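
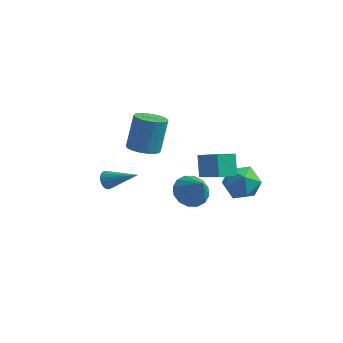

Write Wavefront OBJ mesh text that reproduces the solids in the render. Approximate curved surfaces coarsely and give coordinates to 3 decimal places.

v 0.927 0.235 -2.748
v 1.815 0.532 -3.126
v 1.733 -0.375 -1.332
v 1.642 0.941 -2.85
v 1.276 1.161 -2.548
v 0.817 1.133 -2.299
v 0.388 0.864 -2.17
v 0.103 0.426 -2.197
v 0.039 -0.062 -2.371
v 0.213 -0.472 -2.646
v 0.578 -0.691 -2.948
v 1.037 -0.663 -3.197
v 1.466 -0.394 -3.326
v 1.751 0.044 -3.3
v 3.574 2.051 -1.525
v 4.363 1.426 -2.072
v 2.257 1.354 -2.628
v 3.046 0.729 -3.175
v 2.768 0.48 -2.092
v 3.583 0.911 -1.41
v 3.037 1.869 -3.29
v 3.852 2.3 -2.608
v 4.032 1.313 -3.163
v 3.865 0.455 -2.422
v 2.755 2.325 -2.278
v 2.588 1.467 -1.537
v 1.898 -1.502 0.208
v 1.566 -0.739 1.207
v 2.585 -0.673 -0.197
v 2.254 0.09 0.802
v 3.106 -2.09 1.058
v 2.775 -1.327 2.057
v 3.794 -1.261 0.653
v 3.462 -0.498 1.652
v -3.991 1.005 -3.872
v -3.722 1.251 -4.336
v -2.229 0.935 -2.888
v -3.787 1.448 -4.205
v -3.888 1.568 -4.017
v -4.007 1.591 -3.803
v -4.122 1.512 -3.601
v -4.215 1.346 -3.447
v -4.27 1.121 -3.366
v -4.276 0.876 -3.372
v -4.233 0.653 -3.465
v -4.148 0.491 -3.629
v -4.036 0.418 -3.834
v -3.916 0.446 -4.046
v -3.809 0.571 -4.229
v -3.734 0.771 -4.349
v -3.703 1.012 -4.387
v -2.01 1.247 -0.898
v -1.235 0.785 -0.715
v -1.116 1.711 1.121
v -1.89 2.173 0.938
v -1.098 1.125 -0.896
v -0.978 2.052 0.94
v -1.141 1.49 -1.077
v -1.021 2.416 0.759
v -1.356 1.806 -1.223
v -1.236 2.733 0.613
v -1.7 2.012 -1.304
v -1.581 2.939 0.532
v -2.106 2.066 -1.305
v -1.987 2.993 0.531
v -2.493 1.958 -1.225
v -2.374 2.884 0.611
v -2.784 1.709 -1.081
v -2.665 2.635 0.755
v -2.922 1.368 -0.9
v -2.802 2.295 0.936
v -2.879 1.004 -0.719
v -2.759 1.93 1.117
v -2.664 0.687 -0.573
v -2.544 1.614 1.263
v -2.319 0.481 -0.492
v -2.2 1.408 1.344
v -1.913 0.427 -0.491
v -1.794 1.354 1.345
v -1.526 0.536 -0.571
v -1.407 1.462 1.265
f 2 1 4
f 2 4 3
f 4 1 5
f 4 5 3
f 5 1 6
f 5 6 3
f 6 1 7
f 6 7 3
f 7 1 8
f 7 8 3
f 8 1 9
f 8 9 3
f 9 1 10
f 9 10 3
f 10 1 11
f 10 11 3
f 11 1 12
f 11 12 3
f 12 1 13
f 12 13 3
f 13 1 14
f 13 14 3
f 14 1 2
f 14 2 3
f 15 26 20
f 15 20 16
f 15 16 22
f 15 22 25
f 15 25 26
f 16 20 24
f 20 26 19
f 26 25 17
f 25 22 21
f 22 16 23
f 18 24 19
f 18 19 17
f 18 17 21
f 18 21 23
f 18 23 24
f 19 24 20
f 17 19 26
f 21 17 25
f 23 21 22
f 24 23 16
f 28 30 27
f 31 28 27
f 27 30 29
f 29 31 27
f 28 34 30
f 32 28 31
f 32 34 28
f 30 34 29
f 33 31 29
f 29 34 33
f 33 32 31
f 34 32 33
f 36 35 38
f 36 38 37
f 38 35 39
f 38 39 37
f 39 35 40
f 39 40 37
f 40 35 41
f 40 41 37
f 41 35 42
f 41 42 37
f 42 35 43
f 42 43 37
f 43 35 44
f 43 44 37
f 44 35 45
f 44 45 37
f 45 35 46
f 45 46 37
f 46 35 47
f 46 47 37
f 47 35 48
f 47 48 37
f 48 35 49
f 48 49 37
f 49 35 50
f 49 50 37
f 50 35 51
f 50 51 37
f 51 35 36
f 51 36 37
f 53 52 56
f 53 56 54
f 54 56 57
f 54 57 55
f 56 52 58
f 56 58 57
f 57 58 59
f 57 59 55
f 58 52 60
f 58 60 59
f 59 60 61
f 59 61 55
f 60 52 62
f 60 62 61
f 61 62 63
f 61 63 55
f 62 52 64
f 62 64 63
f 63 64 65
f 63 65 55
f 64 52 66
f 64 66 65
f 65 66 67
f 65 67 55
f 66 52 68
f 66 68 67
f 67 68 69
f 67 69 55
f 68 52 70
f 68 70 69
f 69 70 71
f 69 71 55
f 70 52 72
f 70 72 71
f 71 72 73
f 71 73 55
f 72 52 74
f 72 74 73
f 73 74 75
f 73 75 55
f 74 52 76
f 74 76 75
f 75 76 77
f 75 77 55
f 76 52 78
f 76 78 77
f 77 78 79
f 77 79 55
f 78 52 80
f 78 80 79
f 79 80 81
f 79 81 55
f 80 52 53
f 80 53 81
f 81 53 54
f 81 54 55



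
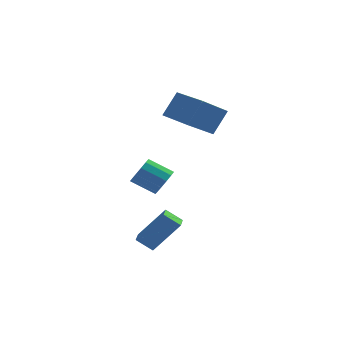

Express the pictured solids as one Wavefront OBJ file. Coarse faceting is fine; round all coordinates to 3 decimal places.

v 0.737 1.783 -1.8
v 1.138 1.904 -1.142
v -0.037 1.977 -0.441
v -0.437 1.857 -1.1
v 1.06 2.3 -1.314
v -0.115 2.374 -0.613
v 0.88 2.533 -1.64
v -0.295 2.607 -0.939
v 0.655 2.528 -2.018
v -0.52 2.601 -1.317
v 0.455 2.286 -2.326
v -0.719 2.36 -1.625
v 0.346 1.884 -2.467
v -0.829 1.958 -1.766
v 0.361 1.451 -2.397
v -0.814 1.525 -1.696
v 0.495 1.123 -2.137
v -0.68 1.196 -1.436
v 0.706 1.004 -1.771
v -0.468 1.078 -1.07
v 0.928 1.133 -1.413
v -0.247 1.207 -0.712
v 1.088 1.468 -1.179
v -0.086 1.542 -0.478
v 1.702 2.38 1.714
v 2.283 2.976 2.986
v 0.312 3.762 1.701
v 0.892 4.358 2.973
v 2.728 3.402 0.767
v 3.308 3.998 2.039
v 1.337 4.784 0.754
v 1.918 5.38 2.026
v 0.76 -1.575 -4.567
v -0.005 -1.577 -3.971
v 0.713 -0.738 -4.625
v -0.052 -0.741 -4.029
v 1.972 -1.399 -3.011
v 1.207 -1.402 -2.415
v 1.925 -0.563 -3.069
v 1.16 -0.565 -2.473
f 2 1 5
f 2 5 3
f 3 5 6
f 3 6 4
f 5 1 7
f 5 7 6
f 6 7 8
f 6 8 4
f 7 1 9
f 7 9 8
f 8 9 10
f 8 10 4
f 9 1 11
f 9 11 10
f 10 11 12
f 10 12 4
f 11 1 13
f 11 13 12
f 12 13 14
f 12 14 4
f 13 1 15
f 13 15 14
f 14 15 16
f 14 16 4
f 15 1 17
f 15 17 16
f 16 17 18
f 16 18 4
f 17 1 19
f 17 19 18
f 18 19 20
f 18 20 4
f 19 1 21
f 19 21 20
f 20 21 22
f 20 22 4
f 21 1 23
f 21 23 22
f 22 23 24
f 22 24 4
f 23 1 2
f 23 2 24
f 24 2 3
f 24 3 4
f 26 28 25
f 29 26 25
f 25 28 27
f 27 29 25
f 26 32 28
f 30 26 29
f 30 32 26
f 28 32 27
f 31 29 27
f 27 32 31
f 31 30 29
f 32 30 31
f 34 36 33
f 37 34 33
f 33 36 35
f 35 37 33
f 34 40 36
f 38 34 37
f 38 40 34
f 36 40 35
f 39 37 35
f 35 40 39
f 39 38 37
f 40 38 39



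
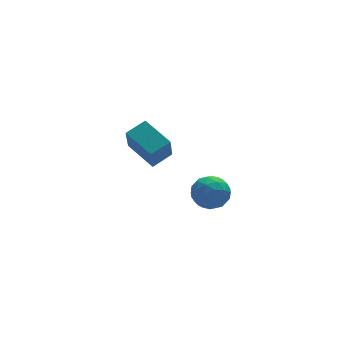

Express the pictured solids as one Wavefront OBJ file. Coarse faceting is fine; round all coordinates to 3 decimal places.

v -0.747 -2.474 -0.175
v 0.039 -2.125 0.269
v -0.059 -3.875 -0.289
v 0.727 -3.526 0.155
v -0.098 -3.637 0.648
v -0.523 -2.771 0.718
v 0.503 -3.229 -0.738
v 0.078 -2.363 -0.668
v 0.811 -2.591 -0.08
v 0.44 -2.843 0.777
v -0.46 -3.157 -0.797
v -0.831 -3.409 0.06
v -0.415 -2.176 0.057
v 0.395 -3.824 -0.077
v -0.09 -3.889 0.213
v 0.372 -3.683 0.474
v -0.745 -2.556 0.321
v -0.283 -2.351 0.582
v -0.363 -3.24 0.805
v 0.263 -3.649 -0.602
v 0.725 -3.444 -0.341
v -0.392 -2.317 -0.494
v 0.07 -2.111 -0.233
v 0.343 -2.76 -0.825
v 0.501 -2.245 0.113
v 0.906 -3.069 0.046
v 0.774 -2.894 -0.479
v 0.524 -2.385 -0.438
v 0.283 -2.393 0.616
v 0.687 -3.217 0.549
v 0.203 -3.282 0.839
v -0.047 -2.773 0.881
v 0.737 -2.667 0.412
v -0.707 -2.783 -0.569
v -0.303 -3.607 -0.636
v 0.027 -3.227 -0.901
v -0.223 -2.718 -0.859
v -0.926 -2.931 -0.066
v -0.521 -3.755 -0.133
v -0.544 -3.615 0.418
v -0.794 -3.106 0.459
v -0.757 -3.333 -0.432
v -0.774 1.958 -1.417
v -1.16 1.247 0.044
v -1.377 3.559 -0.798
v -1.764 2.849 0.663
v 0.324 2.211 -1.003
v -0.063 1.501 0.458
v -0.28 3.813 -0.384
v -0.666 3.102 1.077
f 1 38 17
f 38 12 41
f 17 41 6
f 38 41 17
f 1 17 13
f 17 6 18
f 13 18 2
f 17 18 13
f 1 13 22
f 13 2 23
f 22 23 8
f 13 23 22
f 1 22 34
f 22 8 37
f 34 37 11
f 22 37 34
f 1 34 38
f 34 11 42
f 38 42 12
f 34 42 38
f 2 18 29
f 18 6 32
f 29 32 10
f 18 32 29
f 6 41 19
f 41 12 40
f 19 40 5
f 41 40 19
f 12 42 39
f 42 11 35
f 39 35 3
f 42 35 39
f 11 37 36
f 37 8 24
f 36 24 7
f 37 24 36
f 8 23 28
f 23 2 25
f 28 25 9
f 23 25 28
f 4 30 16
f 30 10 31
f 16 31 5
f 30 31 16
f 4 16 14
f 16 5 15
f 14 15 3
f 16 15 14
f 4 14 21
f 14 3 20
f 21 20 7
f 14 20 21
f 4 21 26
f 21 7 27
f 26 27 9
f 21 27 26
f 4 26 30
f 26 9 33
f 30 33 10
f 26 33 30
f 5 31 19
f 31 10 32
f 19 32 6
f 31 32 19
f 3 15 39
f 15 5 40
f 39 40 12
f 15 40 39
f 7 20 36
f 20 3 35
f 36 35 11
f 20 35 36
f 9 27 28
f 27 7 24
f 28 24 8
f 27 24 28
f 10 33 29
f 33 9 25
f 29 25 2
f 33 25 29
f 44 46 43
f 47 44 43
f 43 46 45
f 45 47 43
f 44 50 46
f 48 44 47
f 48 50 44
f 46 50 45
f 49 47 45
f 45 50 49
f 49 48 47
f 50 48 49



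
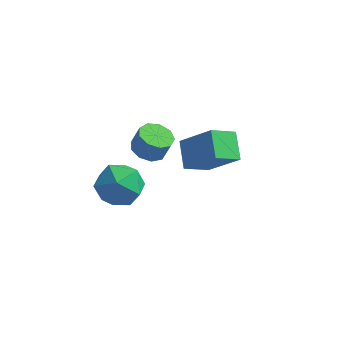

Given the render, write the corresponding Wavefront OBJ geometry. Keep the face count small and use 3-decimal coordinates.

v -3.606 -1.013 0.572
v -2.593 -1.402 0.015
v -4.307 -2.858 0.585
v -3.294 -3.247 0.028
v -3.243 -2.855 1.182
v -2.811 -1.715 1.174
v -4.089 -2.545 -0.574
v -3.657 -1.405 -0.582
v -2.892 -2.349 -0.693
v -2.369 -2.54 0.392
v -4.531 -1.72 0.208
v -4.008 -1.911 1.293
v -3.745 1.845 -0.861
v -3.017 2.153 -1.146
v -2.647 2.223 -0.124
v -3.375 1.915 0.161
v -3.385 2.582 -1.043
v -3.015 2.652 -0.02
v -3.921 2.666 -0.854
v -3.551 2.736 0.169
v -4.375 2.366 -0.669
v -4.005 2.437 0.354
v -4.534 1.822 -0.574
v -4.164 1.893 0.449
v -4.324 1.289 -0.613
v -3.954 1.359 0.409
v -3.843 1.016 -0.769
v -3.473 1.086 0.254
v -3.316 1.13 -0.968
v -2.946 1.201 0.055
v -2.99 1.579 -1.117
v -2.62 1.65 -0.094
v 0.028 0.015 1.421
v -0.567 1.07 2.198
v -1.475 0.235 -0.029
v -2.07 1.29 0.748
v 0.81 0.95 0.752
v 0.215 2.005 1.529
v -0.693 1.17 -0.698
v -1.288 2.225 0.079
v -1.739 3.195 -2.028
v -1.278 2.566 -1.807
v -1.481 3.705 -1.112
v -0.976 2.93 -2.095
v -1.031 3.418 -2.352
v -1.417 3.802 -2.457
v -1.954 3.901 -2.361
v -2.39 3.669 -2.109
v -2.521 3.216 -1.819
v -2.287 2.752 -1.627
v -1.796 2.496 -1.622
f 1 12 6
f 1 6 2
f 1 2 8
f 1 8 11
f 1 11 12
f 2 6 10
f 6 12 5
f 12 11 3
f 11 8 7
f 8 2 9
f 4 10 5
f 4 5 3
f 4 3 7
f 4 7 9
f 4 9 10
f 5 10 6
f 3 5 12
f 7 3 11
f 9 7 8
f 10 9 2
f 14 13 17
f 14 17 15
f 15 17 18
f 15 18 16
f 17 13 19
f 17 19 18
f 18 19 20
f 18 20 16
f 19 13 21
f 19 21 20
f 20 21 22
f 20 22 16
f 21 13 23
f 21 23 22
f 22 23 24
f 22 24 16
f 23 13 25
f 23 25 24
f 24 25 26
f 24 26 16
f 25 13 27
f 25 27 26
f 26 27 28
f 26 28 16
f 27 13 29
f 27 29 28
f 28 29 30
f 28 30 16
f 29 13 31
f 29 31 30
f 30 31 32
f 30 32 16
f 31 13 14
f 31 14 32
f 32 14 15
f 32 15 16
f 34 36 33
f 37 34 33
f 33 36 35
f 35 37 33
f 34 40 36
f 38 34 37
f 38 40 34
f 36 40 35
f 39 37 35
f 35 40 39
f 39 38 37
f 40 38 39
f 42 41 44
f 42 44 43
f 44 41 45
f 44 45 43
f 45 41 46
f 45 46 43
f 46 41 47
f 46 47 43
f 47 41 48
f 47 48 43
f 48 41 49
f 48 49 43
f 49 41 50
f 49 50 43
f 50 41 51
f 50 51 43
f 51 41 42
f 51 42 43



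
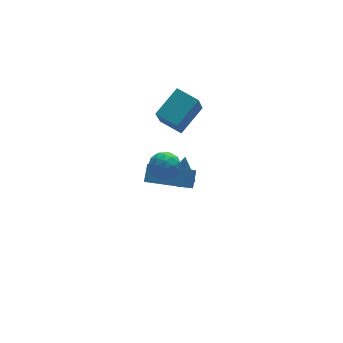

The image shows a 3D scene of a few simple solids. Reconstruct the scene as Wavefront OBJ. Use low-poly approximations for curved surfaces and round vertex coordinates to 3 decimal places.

v 0.001 -1.182 2.767
v 0.366 -1.363 3.466
v -0.766 -2.237 2.894
v -0.401 -2.418 3.593
v -0.879 -1.766 3.542
v -0.405 -1.114 3.464
v 0.005 -2.486 2.896
v 0.479 -1.834 2.818
v 0.368 -2.169 3.546
v -0.178 -1.724 3.946
v -0.222 -1.876 2.414
v -0.768 -1.431 2.814
v 0.25 -1.18 3.105
v -0.65 -2.42 3.255
v -0.931 -2.037 3.225
v -0.717 -2.143 3.636
v -0.202 -1.034 3.104
v 0.012 -1.14 3.515
v -0.719 -1.377 3.56
v -0.412 -2.46 2.845
v -0.198 -2.566 3.256
v 0.317 -1.457 2.724
v 0.531 -1.563 3.135
v 0.319 -2.223 2.8
v 0.466 -1.76 3.564
v 0.016 -2.38 3.638
v 0.254 -2.42 3.229
v 0.533 -2.037 3.182
v 0.145 -1.498 3.799
v -0.305 -2.118 3.873
v -0.586 -1.735 3.843
v -0.308 -1.352 3.797
v 0.147 -1.972 3.846
v -0.095 -1.482 2.487
v -0.545 -2.102 2.561
v -0.092 -2.248 2.563
v 0.186 -1.865 2.517
v -0.416 -1.22 2.722
v -0.866 -1.84 2.796
v -0.933 -1.563 3.178
v -0.654 -1.18 3.131
v -0.547 -1.628 2.514
v 1.767 3.765 0.915
v 1.202 2.933 2.456
v 3.186 4.481 1.822
v 2.622 3.649 3.363
v 2.478 2.731 0.617
v 1.914 1.899 2.158
v 3.898 3.447 1.524
v 3.333 2.615 3.065
v 2.857 3.636 -4.115
v 3.574 3.752 -4.186
v 3.043 3.584 -2.305
v 3.284 4.228 -4.142
v 2.744 4.357 -4.082
v 2.269 4.064 -4.042
v 2.139 3.521 -4.044
v 2.429 3.045 -4.088
v 2.97 2.916 -4.147
v 3.444 3.209 -4.188
v 1.387 -0.425 -0.433
v 1.81 0.186 0.281
v -0.252 0.788 -0.499
v 0.171 1.399 0.214
v 2.249 0.661 -1.874
v 2.672 1.272 -1.161
v 0.61 1.874 -1.941
v 1.033 2.485 -1.227
f 1 38 17
f 38 12 41
f 17 41 6
f 38 41 17
f 1 17 13
f 17 6 18
f 13 18 2
f 17 18 13
f 1 13 22
f 13 2 23
f 22 23 8
f 13 23 22
f 1 22 34
f 22 8 37
f 34 37 11
f 22 37 34
f 1 34 38
f 34 11 42
f 38 42 12
f 34 42 38
f 2 18 29
f 18 6 32
f 29 32 10
f 18 32 29
f 6 41 19
f 41 12 40
f 19 40 5
f 41 40 19
f 12 42 39
f 42 11 35
f 39 35 3
f 42 35 39
f 11 37 36
f 37 8 24
f 36 24 7
f 37 24 36
f 8 23 28
f 23 2 25
f 28 25 9
f 23 25 28
f 4 30 16
f 30 10 31
f 16 31 5
f 30 31 16
f 4 16 14
f 16 5 15
f 14 15 3
f 16 15 14
f 4 14 21
f 14 3 20
f 21 20 7
f 14 20 21
f 4 21 26
f 21 7 27
f 26 27 9
f 21 27 26
f 4 26 30
f 26 9 33
f 30 33 10
f 26 33 30
f 5 31 19
f 31 10 32
f 19 32 6
f 31 32 19
f 3 15 39
f 15 5 40
f 39 40 12
f 15 40 39
f 7 20 36
f 20 3 35
f 36 35 11
f 20 35 36
f 9 27 28
f 27 7 24
f 28 24 8
f 27 24 28
f 10 33 29
f 33 9 25
f 29 25 2
f 33 25 29
f 44 46 43
f 47 44 43
f 43 46 45
f 45 47 43
f 44 50 46
f 48 44 47
f 48 50 44
f 46 50 45
f 49 47 45
f 45 50 49
f 49 48 47
f 50 48 49
f 52 51 54
f 52 54 53
f 54 51 55
f 54 55 53
f 55 51 56
f 55 56 53
f 56 51 57
f 56 57 53
f 57 51 58
f 57 58 53
f 58 51 59
f 58 59 53
f 59 51 60
f 59 60 53
f 60 51 52
f 60 52 53
f 62 64 61
f 65 62 61
f 61 64 63
f 63 65 61
f 62 68 64
f 66 62 65
f 66 68 62
f 64 68 63
f 67 65 63
f 63 68 67
f 67 66 65
f 68 66 67



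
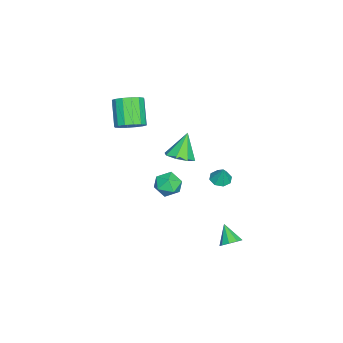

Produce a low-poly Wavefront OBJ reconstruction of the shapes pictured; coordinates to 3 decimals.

v -1.653 2.247 -2.746
v -1.103 2.565 -2.987
v -1.307 2.493 -1.634
v -1.509 2.886 -2.931
v -2 2.832 -2.767
v -2.288 2.436 -2.59
v -2.203 1.929 -2.504
v -1.797 1.609 -2.56
v -1.306 1.663 -2.725
v -1.018 2.059 -2.902
v -3.23 -0.676 -2.65
v -2.577 -0.01 -2.387
v -4.11 -0.444 -1.05
v -3.154 0.286 -2.748
v -3.777 0.018 -3.051
v -4.079 -0.657 -3.119
v -3.884 -1.343 -2.912
v -3.307 -1.638 -2.552
v -2.684 -1.37 -2.249
v -2.382 -0.696 -2.181
v -0.789 -0.668 -2.865
v -0.4 -1.212 -3.549
v -2.04 -0.448 -3.751
v -1.651 -0.992 -4.435
v -1.937 -1.389 -3.613
v -1.164 -1.525 -3.066
v -1.276 -0.135 -4.234
v -0.503 -0.271 -3.687
v -0.701 -0.882 -4.396
v -1.11 -1.658 -4.012
v -1.33 -0.002 -3.288
v -1.739 -0.778 -2.904
v -2.231 -3.411 0.323
v -1.487 -3.511 0.937
v -2.725 -4.03 2.352
v -3.469 -3.929 1.737
v -1.632 -3.033 0.986
v -2.87 -3.551 2.4
v -1.938 -2.656 0.857
v -3.176 -3.174 2.271
v -2.322 -2.481 0.584
v -3.56 -3 1.999
v -2.681 -2.555 0.242
v -3.92 -3.074 1.656
v -2.92 -2.859 -0.078
v -4.159 -3.378 1.336
v -2.975 -3.31 -0.292
v -4.213 -3.829 1.123
v -2.83 -3.789 -0.34
v -4.068 -4.307 1.074
v -2.524 -4.166 -0.211
v -3.762 -4.684 1.203
v -2.14 -4.34 0.061
v -3.378 -4.859 1.476
v -1.78 -4.266 0.404
v -3.019 -4.785 1.818
v -1.541 -3.962 0.724
v -2.78 -4.481 2.138
v 3.388 4.207 -4.029
v 3.937 3.825 -3.859
v 2.672 3.593 -3.091
v 3.932 4.222 -3.604
v 3.672 4.612 -3.547
v 3.279 4.812 -3.715
v 2.938 4.73 -4.031
v 2.807 4.403 -4.345
v 2.948 3.984 -4.511
v 3.295 3.67 -4.452
v 3.686 3.607 -4.194
f 2 1 4
f 2 4 3
f 4 1 5
f 4 5 3
f 5 1 6
f 5 6 3
f 6 1 7
f 6 7 3
f 7 1 8
f 7 8 3
f 8 1 9
f 8 9 3
f 9 1 10
f 9 10 3
f 10 1 2
f 10 2 3
f 12 11 14
f 12 14 13
f 14 11 15
f 14 15 13
f 15 11 16
f 15 16 13
f 16 11 17
f 16 17 13
f 17 11 18
f 17 18 13
f 18 11 19
f 18 19 13
f 19 11 20
f 19 20 13
f 20 11 12
f 20 12 13
f 21 32 26
f 21 26 22
f 21 22 28
f 21 28 31
f 21 31 32
f 22 26 30
f 26 32 25
f 32 31 23
f 31 28 27
f 28 22 29
f 24 30 25
f 24 25 23
f 24 23 27
f 24 27 29
f 24 29 30
f 25 30 26
f 23 25 32
f 27 23 31
f 29 27 28
f 30 29 22
f 34 33 37
f 34 37 35
f 35 37 38
f 35 38 36
f 37 33 39
f 37 39 38
f 38 39 40
f 38 40 36
f 39 33 41
f 39 41 40
f 40 41 42
f 40 42 36
f 41 33 43
f 41 43 42
f 42 43 44
f 42 44 36
f 43 33 45
f 43 45 44
f 44 45 46
f 44 46 36
f 45 33 47
f 45 47 46
f 46 47 48
f 46 48 36
f 47 33 49
f 47 49 48
f 48 49 50
f 48 50 36
f 49 33 51
f 49 51 50
f 50 51 52
f 50 52 36
f 51 33 53
f 51 53 52
f 52 53 54
f 52 54 36
f 53 33 55
f 53 55 54
f 54 55 56
f 54 56 36
f 55 33 57
f 55 57 56
f 56 57 58
f 56 58 36
f 57 33 34
f 57 34 58
f 58 34 35
f 58 35 36
f 60 59 62
f 60 62 61
f 62 59 63
f 62 63 61
f 63 59 64
f 63 64 61
f 64 59 65
f 64 65 61
f 65 59 66
f 65 66 61
f 66 59 67
f 66 67 61
f 67 59 68
f 67 68 61
f 68 59 69
f 68 69 61
f 69 59 60
f 69 60 61



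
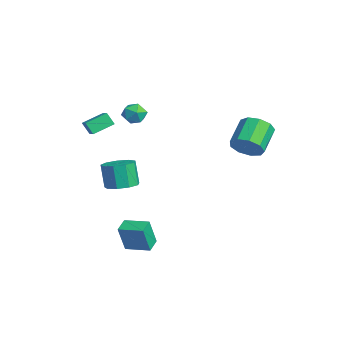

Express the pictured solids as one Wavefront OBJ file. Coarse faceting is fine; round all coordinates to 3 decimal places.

v 2.183 -2.499 -3.722
v 2.316 -2.934 -2.064
v 3.128 -1.393 -3.508
v 3.261 -1.829 -1.85
v 2.899 -3.071 -3.93
v 3.032 -3.507 -2.272
v 3.844 -1.966 -3.716
v 3.977 -2.401 -2.058
v 2.452 -3.07 0.705
v 3.217 -3.564 0.94
v 2.732 -3.623 2.39
v 1.968 -3.13 2.155
v 3.333 -2.934 1.005
v 2.848 -2.994 2.455
v 3.037 -2.369 0.929
v 2.552 -2.428 2.379
v 2.467 -2.131 0.749
v 1.982 -2.191 2.199
v 1.891 -2.333 0.548
v 1.406 -2.393 1.998
v 1.577 -2.88 0.42
v 1.092 -2.94 1.87
v 1.673 -3.516 0.426
v 1.188 -3.575 1.876
v 2.134 -3.943 0.563
v 1.649 -4.003 2.013
v 2.743 -3.962 0.766
v 2.259 -4.022 2.216
v -3.028 -0.19 2.674
v -2.334 -0.588 2.798
v -3.606 -0.912 3.602
v -2.912 -1.31 3.726
v -2.976 -0.531 3.938
v -2.619 -0.085 3.365
v -3.321 -1.415 3.035
v -2.964 -0.969 2.462
v -2.515 -1.345 3.021
v -2.301 -0.799 3.579
v -3.639 -0.701 2.821
v -3.425 -0.155 3.379
v 4.274 3.228 3.451
v 5.023 3.681 3.893
v 3.874 4.684 4.811
v 3.126 4.232 4.369
v 4.858 4.007 3.331
v 3.709 5.01 4.249
v 4.42 3.968 2.825
v 3.271 4.971 3.742
v 3.914 3.583 2.612
v 2.765 4.586 3.529
v 3.577 3.033 2.792
v 2.428 4.036 3.709
v 3.566 2.573 3.28
v 2.417 3.577 4.198
v 3.887 2.421 3.848
v 2.738 3.424 4.766
v 4.389 2.646 4.231
v 3.24 3.649 5.149
v 4.838 3.144 4.249
v 3.689 4.147 5.166
v -2.121 -3.56 2.453
v -2.457 -3.891 3.184
v -2.346 -2.293 2.924
v -2.681 -2.624 3.655
v -1.359 -3.556 2.805
v -1.694 -3.887 3.536
v -1.583 -2.289 3.276
v -1.919 -2.62 4.007
f 2 4 1
f 5 2 1
f 1 4 3
f 3 5 1
f 2 8 4
f 6 2 5
f 6 8 2
f 4 8 3
f 7 5 3
f 3 8 7
f 7 6 5
f 8 6 7
f 10 9 13
f 10 13 11
f 11 13 14
f 11 14 12
f 13 9 15
f 13 15 14
f 14 15 16
f 14 16 12
f 15 9 17
f 15 17 16
f 16 17 18
f 16 18 12
f 17 9 19
f 17 19 18
f 18 19 20
f 18 20 12
f 19 9 21
f 19 21 20
f 20 21 22
f 20 22 12
f 21 9 23
f 21 23 22
f 22 23 24
f 22 24 12
f 23 9 25
f 23 25 24
f 24 25 26
f 24 26 12
f 25 9 27
f 25 27 26
f 26 27 28
f 26 28 12
f 27 9 10
f 27 10 28
f 28 10 11
f 28 11 12
f 29 40 34
f 29 34 30
f 29 30 36
f 29 36 39
f 29 39 40
f 30 34 38
f 34 40 33
f 40 39 31
f 39 36 35
f 36 30 37
f 32 38 33
f 32 33 31
f 32 31 35
f 32 35 37
f 32 37 38
f 33 38 34
f 31 33 40
f 35 31 39
f 37 35 36
f 38 37 30
f 42 41 45
f 42 45 43
f 43 45 46
f 43 46 44
f 45 41 47
f 45 47 46
f 46 47 48
f 46 48 44
f 47 41 49
f 47 49 48
f 48 49 50
f 48 50 44
f 49 41 51
f 49 51 50
f 50 51 52
f 50 52 44
f 51 41 53
f 51 53 52
f 52 53 54
f 52 54 44
f 53 41 55
f 53 55 54
f 54 55 56
f 54 56 44
f 55 41 57
f 55 57 56
f 56 57 58
f 56 58 44
f 57 41 59
f 57 59 58
f 58 59 60
f 58 60 44
f 59 41 42
f 59 42 60
f 60 42 43
f 60 43 44
f 62 64 61
f 65 62 61
f 61 64 63
f 63 65 61
f 62 68 64
f 66 62 65
f 66 68 62
f 64 68 63
f 67 65 63
f 63 68 67
f 67 66 65
f 68 66 67



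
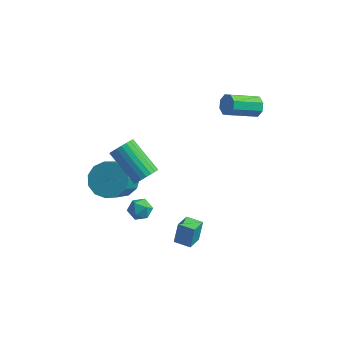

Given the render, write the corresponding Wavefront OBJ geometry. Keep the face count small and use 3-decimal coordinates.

v 0.264 -3.596 -2.751
v 0.311 -3.222 -1.622
v 0.249 -2.599 -3.08
v 0.297 -2.225 -1.951
v 1.163 -3.595 -2.789
v 1.211 -3.221 -1.66
v 1.149 -2.598 -3.118
v 1.196 -2.224 -1.989
v 1.41 3.502 2.603
v 1.824 3.452 3.103
v 0.763 2.208 3.856
v 0.35 2.258 3.357
v 1.473 3.797 3.179
v 0.413 2.553 3.933
v 1.086 3.969 2.918
v 0.025 2.725 3.672
v 0.889 3.867 2.473
v -0.172 2.624 3.226
v 0.997 3.552 2.104
v -0.064 2.308 2.857
v 1.347 3.207 2.027
v 0.287 1.963 2.781
v 1.735 3.035 2.288
v 0.674 1.791 3.042
v 1.932 3.136 2.734
v 0.871 1.893 3.487
v -3.375 -2.351 -0.348
v -2.743 -1.741 0.246
v -2.613 -3.16 1.563
v -3.245 -3.769 0.968
v -3.302 -1.628 0.423
v -3.172 -3.046 1.74
v -3.884 -1.743 0.356
v -3.754 -3.162 1.673
v -4.304 -2.052 0.065
v -4.175 -3.471 1.382
v -4.43 -2.455 -0.357
v -4.3 -3.874 0.959
v -4.22 -2.825 -0.777
v -4.091 -4.244 0.54
v -3.742 -3.045 -1.06
v -3.613 -4.464 0.257
v -3.148 -3.044 -1.118
v -3.018 -4.463 0.199
v -2.625 -2.823 -0.931
v -2.496 -4.241 0.386
v -2.341 -2.452 -0.559
v -2.211 -3.87 0.758
v -2.385 -2.049 -0.12
v -2.255 -3.467 1.196
v -2.994 -0.407 -4.071
v -2.676 -0.873 -4.51
v -3.144 -1.247 -3.29
v -2.826 -1.713 -3.729
v -2.444 -1.192 -3.423
v -2.351 -0.673 -3.905
v -3.469 -1.447 -3.895
v -3.376 -0.928 -4.377
v -2.969 -1.515 -4.401
v -2.336 -1.358 -4.11
v -3.484 -0.762 -3.69
v -2.851 -0.605 -3.399
v -1.172 -3.683 2.049
v -0.809 -3.875 2.616
v -2.445 -3.31 3.857
v -2.808 -3.117 3.291
v -0.733 -3.596 2.588
v -2.369 -3.03 3.829
v -0.734 -3.331 2.467
v -2.37 -2.766 3.708
v -0.81 -3.127 2.274
v -2.446 -2.562 3.515
v -0.949 -3.019 2.042
v -2.585 -2.454 3.283
v -1.126 -3.026 1.811
v -2.762 -2.461 3.052
v -1.311 -3.147 1.621
v -2.947 -2.581 2.863
v -1.473 -3.36 1.506
v -3.109 -2.794 2.747
v -1.582 -3.629 1.485
v -3.218 -3.063 2.726
v -1.62 -3.907 1.561
v -3.256 -3.341 2.802
v -1.581 -4.146 1.721
v -3.217 -3.581 2.963
v -1.471 -4.306 1.939
v -3.107 -3.74 3.18
v -1.31 -4.357 2.175
v -2.946 -3.792 3.417
v -1.124 -4.292 2.39
v -2.76 -3.727 3.631
v -0.947 -4.122 2.546
v -2.583 -3.556 3.787
f 2 4 1
f 5 2 1
f 1 4 3
f 3 5 1
f 2 8 4
f 6 2 5
f 6 8 2
f 4 8 3
f 7 5 3
f 3 8 7
f 7 6 5
f 8 6 7
f 10 9 13
f 10 13 11
f 11 13 14
f 11 14 12
f 13 9 15
f 13 15 14
f 14 15 16
f 14 16 12
f 15 9 17
f 15 17 16
f 16 17 18
f 16 18 12
f 17 9 19
f 17 19 18
f 18 19 20
f 18 20 12
f 19 9 21
f 19 21 20
f 20 21 22
f 20 22 12
f 21 9 23
f 21 23 22
f 22 23 24
f 22 24 12
f 23 9 25
f 23 25 24
f 24 25 26
f 24 26 12
f 25 9 10
f 25 10 26
f 26 10 11
f 26 11 12
f 28 27 31
f 28 31 29
f 29 31 32
f 29 32 30
f 31 27 33
f 31 33 32
f 32 33 34
f 32 34 30
f 33 27 35
f 33 35 34
f 34 35 36
f 34 36 30
f 35 27 37
f 35 37 36
f 36 37 38
f 36 38 30
f 37 27 39
f 37 39 38
f 38 39 40
f 38 40 30
f 39 27 41
f 39 41 40
f 40 41 42
f 40 42 30
f 41 27 43
f 41 43 42
f 42 43 44
f 42 44 30
f 43 27 45
f 43 45 44
f 44 45 46
f 44 46 30
f 45 27 47
f 45 47 46
f 46 47 48
f 46 48 30
f 47 27 49
f 47 49 48
f 48 49 50
f 48 50 30
f 49 27 28
f 49 28 50
f 50 28 29
f 50 29 30
f 51 62 56
f 51 56 52
f 51 52 58
f 51 58 61
f 51 61 62
f 52 56 60
f 56 62 55
f 62 61 53
f 61 58 57
f 58 52 59
f 54 60 55
f 54 55 53
f 54 53 57
f 54 57 59
f 54 59 60
f 55 60 56
f 53 55 62
f 57 53 61
f 59 57 58
f 60 59 52
f 64 63 67
f 64 67 65
f 65 67 68
f 65 68 66
f 67 63 69
f 67 69 68
f 68 69 70
f 68 70 66
f 69 63 71
f 69 71 70
f 70 71 72
f 70 72 66
f 71 63 73
f 71 73 72
f 72 73 74
f 72 74 66
f 73 63 75
f 73 75 74
f 74 75 76
f 74 76 66
f 75 63 77
f 75 77 76
f 76 77 78
f 76 78 66
f 77 63 79
f 77 79 78
f 78 79 80
f 78 80 66
f 79 63 81
f 79 81 80
f 80 81 82
f 80 82 66
f 81 63 83
f 81 83 82
f 82 83 84
f 82 84 66
f 83 63 85
f 83 85 84
f 84 85 86
f 84 86 66
f 85 63 87
f 85 87 86
f 86 87 88
f 86 88 66
f 87 63 89
f 87 89 88
f 88 89 90
f 88 90 66
f 89 63 91
f 89 91 90
f 90 91 92
f 90 92 66
f 91 63 93
f 91 93 92
f 92 93 94
f 92 94 66
f 93 63 64
f 93 64 94
f 94 64 65
f 94 65 66



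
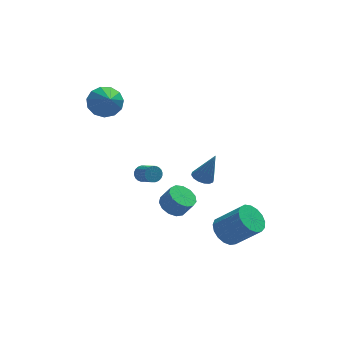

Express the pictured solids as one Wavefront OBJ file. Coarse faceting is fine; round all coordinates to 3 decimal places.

v 2.202 1.243 -2.415
v 2.749 1.526 -2.621
v 2.878 1.177 -0.705
v 2.548 1.781 -2.531
v 2.254 1.891 -2.411
v 1.946 1.827 -2.291
v 1.706 1.607 -2.205
v 1.6 1.289 -2.175
v 1.654 0.959 -2.209
v 1.856 0.705 -2.299
v 2.15 0.595 -2.419
v 2.458 0.658 -2.539
v 2.698 0.878 -2.625
v 2.804 1.196 -2.655
v -0.067 -2.081 -1.775
v 0.354 -2.648 -2.173
v 0.848 -2.906 -1.282
v 0.427 -2.339 -0.885
v 0.6 -2.264 -2.198
v 1.093 -2.522 -1.307
v 0.634 -1.822 -2.088
v 1.127 -2.08 -1.198
v 0.445 -1.462 -1.88
v 0.939 -1.72 -0.99
v 0.094 -1.299 -1.638
v 0.588 -1.557 -0.748
v -0.308 -1.384 -1.44
v 0.186 -1.642 -0.549
v -0.633 -1.691 -1.348
v -0.14 -1.949 -0.458
v -0.779 -2.121 -1.392
v -0.286 -2.379 -0.501
v -0.699 -2.538 -1.557
v -0.205 -2.796 -0.667
v -0.418 -2.811 -1.792
v 0.076 -3.069 -0.902
v -0.025 -2.852 -2.021
v 0.468 -3.11 -1.131
v 2.795 -2.003 -4.37
v 3.481 -1.426 -4.685
v 4.691 -2.1 -3.285
v 4.005 -2.677 -2.97
v 3.262 -1.176 -4.376
v 4.472 -1.85 -2.975
v 2.936 -1.115 -4.065
v 4.146 -1.789 -2.664
v 2.578 -1.257 -3.824
v 3.788 -1.931 -2.423
v 2.269 -1.57 -3.708
v 3.479 -2.244 -2.307
v 2.081 -1.983 -3.744
v 3.291 -2.657 -2.343
v 2.057 -2.4 -3.924
v 3.266 -3.074 -2.523
v 2.201 -2.726 -4.206
v 3.411 -3.4 -2.805
v 2.482 -2.886 -4.525
v 3.692 -3.561 -3.124
v 2.834 -2.845 -4.809
v 4.044 -3.519 -3.409
v 3.178 -2.61 -4.993
v 4.388 -3.284 -3.592
v 3.434 -2.236 -5.034
v 4.643 -2.91 -3.633
v 3.543 -1.809 -4.923
v 4.753 -2.483 -3.522
v -2.611 3.578 2.669
v -2.183 4.18 3.359
v -2.529 2.282 3.751
v -2.745 4.214 3.442
v -3.264 4.047 3.281
v -3.576 3.73 2.925
v -3.582 3.366 2.488
v -3.279 3.068 2.109
v -2.764 2.933 1.907
v -2.2 3.002 1.948
v -1.767 3.255 2.218
v -1.602 3.61 2.631
v -1.757 3.955 3.056
v -0.936 1.759 -2.047
v -0.605 2.077 -1.781
v -0.193 1.119 -1.148
v -0.524 0.801 -1.413
v -0.773 2.084 -1.661
v -0.361 1.126 -1.028
v -0.966 2.042 -1.599
v -0.554 1.084 -0.966
v -1.154 1.956 -1.606
v -0.742 0.999 -0.973
v -1.309 1.841 -1.679
v -0.897 0.883 -1.046
v -1.408 1.713 -1.809
v -0.995 0.755 -1.176
v -1.434 1.592 -1.974
v -1.022 0.634 -1.341
v -1.385 1.497 -2.151
v -0.972 0.539 -1.518
v -1.267 1.441 -2.312
v -0.855 0.483 -1.679
v -1.099 1.434 -2.432
v -0.687 0.476 -1.799
v -0.906 1.476 -2.494
v -0.494 0.518 -1.861
v -0.718 1.561 -2.487
v -0.306 0.604 -1.854
v -0.563 1.677 -2.414
v -0.151 0.719 -1.781
v -0.465 1.805 -2.284
v -0.052 0.847 -1.651
v -0.438 1.926 -2.119
v -0.026 0.968 -1.486
v -0.488 2.021 -1.942
v -0.075 1.063 -1.309
f 2 1 4
f 2 4 3
f 4 1 5
f 4 5 3
f 5 1 6
f 5 6 3
f 6 1 7
f 6 7 3
f 7 1 8
f 7 8 3
f 8 1 9
f 8 9 3
f 9 1 10
f 9 10 3
f 10 1 11
f 10 11 3
f 11 1 12
f 11 12 3
f 12 1 13
f 12 13 3
f 13 1 14
f 13 14 3
f 14 1 2
f 14 2 3
f 16 15 19
f 16 19 17
f 17 19 20
f 17 20 18
f 19 15 21
f 19 21 20
f 20 21 22
f 20 22 18
f 21 15 23
f 21 23 22
f 22 23 24
f 22 24 18
f 23 15 25
f 23 25 24
f 24 25 26
f 24 26 18
f 25 15 27
f 25 27 26
f 26 27 28
f 26 28 18
f 27 15 29
f 27 29 28
f 28 29 30
f 28 30 18
f 29 15 31
f 29 31 30
f 30 31 32
f 30 32 18
f 31 15 33
f 31 33 32
f 32 33 34
f 32 34 18
f 33 15 35
f 33 35 34
f 34 35 36
f 34 36 18
f 35 15 37
f 35 37 36
f 36 37 38
f 36 38 18
f 37 15 16
f 37 16 38
f 38 16 17
f 38 17 18
f 40 39 43
f 40 43 41
f 41 43 44
f 41 44 42
f 43 39 45
f 43 45 44
f 44 45 46
f 44 46 42
f 45 39 47
f 45 47 46
f 46 47 48
f 46 48 42
f 47 39 49
f 47 49 48
f 48 49 50
f 48 50 42
f 49 39 51
f 49 51 50
f 50 51 52
f 50 52 42
f 51 39 53
f 51 53 52
f 52 53 54
f 52 54 42
f 53 39 55
f 53 55 54
f 54 55 56
f 54 56 42
f 55 39 57
f 55 57 56
f 56 57 58
f 56 58 42
f 57 39 59
f 57 59 58
f 58 59 60
f 58 60 42
f 59 39 61
f 59 61 60
f 60 61 62
f 60 62 42
f 61 39 63
f 61 63 62
f 62 63 64
f 62 64 42
f 63 39 65
f 63 65 64
f 64 65 66
f 64 66 42
f 65 39 40
f 65 40 66
f 66 40 41
f 66 41 42
f 68 67 70
f 68 70 69
f 70 67 71
f 70 71 69
f 71 67 72
f 71 72 69
f 72 67 73
f 72 73 69
f 73 67 74
f 73 74 69
f 74 67 75
f 74 75 69
f 75 67 76
f 75 76 69
f 76 67 77
f 76 77 69
f 77 67 78
f 77 78 69
f 78 67 79
f 78 79 69
f 79 67 68
f 79 68 69
f 81 80 84
f 81 84 82
f 82 84 85
f 82 85 83
f 84 80 86
f 84 86 85
f 85 86 87
f 85 87 83
f 86 80 88
f 86 88 87
f 87 88 89
f 87 89 83
f 88 80 90
f 88 90 89
f 89 90 91
f 89 91 83
f 90 80 92
f 90 92 91
f 91 92 93
f 91 93 83
f 92 80 94
f 92 94 93
f 93 94 95
f 93 95 83
f 94 80 96
f 94 96 95
f 95 96 97
f 95 97 83
f 96 80 98
f 96 98 97
f 97 98 99
f 97 99 83
f 98 80 100
f 98 100 99
f 99 100 101
f 99 101 83
f 100 80 102
f 100 102 101
f 101 102 103
f 101 103 83
f 102 80 104
f 102 104 103
f 103 104 105
f 103 105 83
f 104 80 106
f 104 106 105
f 105 106 107
f 105 107 83
f 106 80 108
f 106 108 107
f 107 108 109
f 107 109 83
f 108 80 110
f 108 110 109
f 109 110 111
f 109 111 83
f 110 80 112
f 110 112 111
f 111 112 113
f 111 113 83
f 112 80 81
f 112 81 113
f 113 81 82
f 113 82 83



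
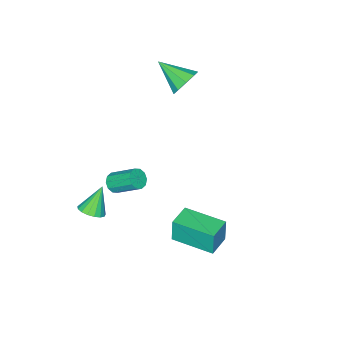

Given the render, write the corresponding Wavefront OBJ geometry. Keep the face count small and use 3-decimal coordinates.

v -3.283 -2.369 2.627
v -2.889 -2.666 1.973
v -3.017 -3.831 3.453
v -2.526 -2.408 2.314
v -2.518 -2.131 2.802
v -2.868 -1.965 3.208
v -3.412 -1.989 3.342
v -3.896 -2.19 3.142
v -4.093 -2.475 2.701
v -3.911 -2.71 2.225
v -3.436 -2.786 1.938
v 2.583 -2.67 -2.851
v 3.098 -2.391 -2.524
v 1.817 -2.71 -1.609
v 2.924 -2.14 -2.623
v 2.673 -2.01 -2.774
v 2.401 -2.032 -2.943
v 2.171 -2.199 -3.09
v 2.035 -2.475 -3.183
v 2.025 -2.795 -3.2
v 2.143 -3.086 -3.136
v 2.362 -3.282 -3.008
v 2.631 -3.338 -2.843
v 2.89 -3.241 -2.68
v 3.078 -3.012 -2.557
v 3.153 -2.706 -2.5
v 0.07 -3.707 -3.396
v 0.526 -3.811 -3.09
v 0.187 -2.618 -2.177
v -0.27 -2.513 -2.484
v 0.615 -3.592 -3.343
v 0.276 -2.399 -2.43
v 0.495 -3.417 -3.616
v 0.156 -2.224 -2.704
v 0.213 -3.353 -3.806
v -0.126 -2.159 -2.893
v -0.124 -3.423 -3.839
v -0.463 -2.23 -2.926
v -0.387 -3.602 -3.703
v -0.726 -2.409 -2.79
v -0.476 -3.821 -3.45
v -0.815 -2.628 -2.537
v -0.356 -3.996 -3.176
v -0.695 -2.803 -2.264
v -0.074 -4.061 -2.987
v -0.413 -2.867 -2.074
v 0.263 -3.99 -2.954
v -0.076 -2.797 -2.041
v 0.571 1.12 -2.674
v 0.521 1.112 -1.425
v 0.058 3.073 -2.682
v 0.008 3.066 -1.433
v 1.692 1.414 -2.627
v 1.642 1.407 -1.378
v 1.179 3.368 -2.635
v 1.129 3.36 -1.386
f 2 1 4
f 2 4 3
f 4 1 5
f 4 5 3
f 5 1 6
f 5 6 3
f 6 1 7
f 6 7 3
f 7 1 8
f 7 8 3
f 8 1 9
f 8 9 3
f 9 1 10
f 9 10 3
f 10 1 11
f 10 11 3
f 11 1 2
f 11 2 3
f 13 12 15
f 13 15 14
f 15 12 16
f 15 16 14
f 16 12 17
f 16 17 14
f 17 12 18
f 17 18 14
f 18 12 19
f 18 19 14
f 19 12 20
f 19 20 14
f 20 12 21
f 20 21 14
f 21 12 22
f 21 22 14
f 22 12 23
f 22 23 14
f 23 12 24
f 23 24 14
f 24 12 25
f 24 25 14
f 25 12 26
f 25 26 14
f 26 12 13
f 26 13 14
f 28 27 31
f 28 31 29
f 29 31 32
f 29 32 30
f 31 27 33
f 31 33 32
f 32 33 34
f 32 34 30
f 33 27 35
f 33 35 34
f 34 35 36
f 34 36 30
f 35 27 37
f 35 37 36
f 36 37 38
f 36 38 30
f 37 27 39
f 37 39 38
f 38 39 40
f 38 40 30
f 39 27 41
f 39 41 40
f 40 41 42
f 40 42 30
f 41 27 43
f 41 43 42
f 42 43 44
f 42 44 30
f 43 27 45
f 43 45 44
f 44 45 46
f 44 46 30
f 45 27 47
f 45 47 46
f 46 47 48
f 46 48 30
f 47 27 28
f 47 28 48
f 48 28 29
f 48 29 30
f 50 52 49
f 53 50 49
f 49 52 51
f 51 53 49
f 50 56 52
f 54 50 53
f 54 56 50
f 52 56 51
f 55 53 51
f 51 56 55
f 55 54 53
f 56 54 55



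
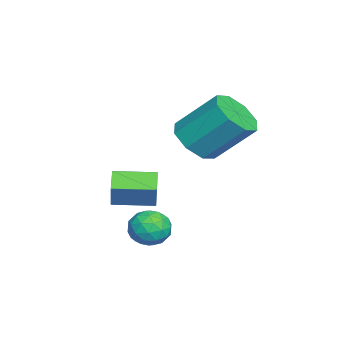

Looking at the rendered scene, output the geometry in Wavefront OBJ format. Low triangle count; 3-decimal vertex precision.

v -0.293 -1.507 2.79
v 0.504 -1.141 2.353
v 0.63 0.254 3.753
v -0.167 -0.113 4.19
v -0.13 -0.83 2.101
v -0.004 0.565 3.501
v -0.86 -0.916 2.252
v -0.734 0.479 3.652
v -1.257 -1.348 2.718
v -1.131 0.046 4.119
v -1.09 -1.874 3.227
v -0.964 -0.479 4.627
v -0.456 -2.185 3.479
v -0.33 -0.79 4.879
v 0.274 -2.099 3.328
v 0.4 -0.704 4.728
v 0.671 -1.666 2.861
v 0.797 -0.272 4.262
v 2.461 -1.993 -0.1
v 3.201 -1.912 0.039
v 2.499 -3.128 0.361
v 3.239 -3.047 0.5
v 2.733 -2.649 0.899
v 2.709 -1.948 0.614
v 2.991 -3.092 -0.214
v 2.967 -2.391 -0.499
v 3.528 -2.592 -0.031
v 3.369 -2.317 0.656
v 2.331 -2.723 -0.256
v 2.172 -2.448 0.431
v 2.828 -1.853 -0.071
v 2.872 -3.187 0.471
v 2.575 -2.953 0.705
v 3.009 -2.905 0.787
v 2.539 -1.874 0.267
v 2.974 -1.826 0.349
v 2.698 -2.259 0.854
v 2.726 -3.214 0.051
v 3.161 -3.166 0.133
v 2.691 -2.135 -0.387
v 3.125 -2.087 -0.305
v 3.002 -2.781 -0.454
v 3.455 -2.205 -0.03
v 3.477 -2.872 0.241
v 3.331 -2.899 -0.179
v 3.318 -2.486 -0.346
v 3.361 -2.044 0.374
v 3.383 -2.71 0.645
v 3.086 -2.477 0.879
v 3.072 -2.065 0.711
v 3.554 -2.443 0.332
v 2.317 -2.33 -0.245
v 2.339 -2.996 0.026
v 2.628 -2.975 -0.311
v 2.614 -2.563 -0.479
v 2.223 -2.168 0.159
v 2.245 -2.835 0.43
v 2.382 -2.554 0.746
v 2.369 -2.141 0.579
v 2.146 -2.597 0.068
v -1.087 -4.406 0.133
v -0.557 -4.303 1.126
v -1.284 -2.91 0.083
v -0.754 -2.807 1.075
v -0.266 -4.313 -0.315
v 0.264 -4.21 0.677
v -0.463 -2.817 -0.366
v 0.067 -2.714 0.627
f 2 1 5
f 2 5 3
f 3 5 6
f 3 6 4
f 5 1 7
f 5 7 6
f 6 7 8
f 6 8 4
f 7 1 9
f 7 9 8
f 8 9 10
f 8 10 4
f 9 1 11
f 9 11 10
f 10 11 12
f 10 12 4
f 11 1 13
f 11 13 12
f 12 13 14
f 12 14 4
f 13 1 15
f 13 15 14
f 14 15 16
f 14 16 4
f 15 1 17
f 15 17 16
f 16 17 18
f 16 18 4
f 17 1 2
f 17 2 18
f 18 2 3
f 18 3 4
f 19 56 35
f 56 30 59
f 35 59 24
f 56 59 35
f 19 35 31
f 35 24 36
f 31 36 20
f 35 36 31
f 19 31 40
f 31 20 41
f 40 41 26
f 31 41 40
f 19 40 52
f 40 26 55
f 52 55 29
f 40 55 52
f 19 52 56
f 52 29 60
f 56 60 30
f 52 60 56
f 20 36 47
f 36 24 50
f 47 50 28
f 36 50 47
f 24 59 37
f 59 30 58
f 37 58 23
f 59 58 37
f 30 60 57
f 60 29 53
f 57 53 21
f 60 53 57
f 29 55 54
f 55 26 42
f 54 42 25
f 55 42 54
f 26 41 46
f 41 20 43
f 46 43 27
f 41 43 46
f 22 48 34
f 48 28 49
f 34 49 23
f 48 49 34
f 22 34 32
f 34 23 33
f 32 33 21
f 34 33 32
f 22 32 39
f 32 21 38
f 39 38 25
f 32 38 39
f 22 39 44
f 39 25 45
f 44 45 27
f 39 45 44
f 22 44 48
f 44 27 51
f 48 51 28
f 44 51 48
f 23 49 37
f 49 28 50
f 37 50 24
f 49 50 37
f 21 33 57
f 33 23 58
f 57 58 30
f 33 58 57
f 25 38 54
f 38 21 53
f 54 53 29
f 38 53 54
f 27 45 46
f 45 25 42
f 46 42 26
f 45 42 46
f 28 51 47
f 51 27 43
f 47 43 20
f 51 43 47
f 62 64 61
f 65 62 61
f 61 64 63
f 63 65 61
f 62 68 64
f 66 62 65
f 66 68 62
f 64 68 63
f 67 65 63
f 63 68 67
f 67 66 65
f 68 66 67



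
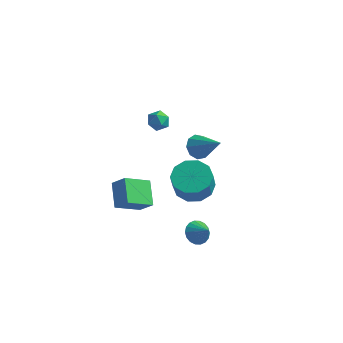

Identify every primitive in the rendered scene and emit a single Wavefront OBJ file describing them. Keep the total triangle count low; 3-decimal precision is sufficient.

v 2.165 -3.715 -3.612
v 2.65 -3.508 -4.025
v 2.855 -4.005 -2.948
v 2.595 -3.265 -3.861
v 2.454 -3.111 -3.648
v 2.257 -3.077 -3.427
v 2.041 -3.169 -3.243
v 1.85 -3.369 -3.132
v 1.721 -3.638 -3.116
v 1.68 -3.921 -3.198
v 1.736 -4.164 -3.362
v 1.876 -4.318 -3.576
v 2.074 -4.352 -3.796
v 2.29 -4.26 -3.98
v 2.481 -4.06 -4.091
v 2.61 -3.792 -4.107
v 0.625 -0.096 -0.662
v 1.045 -0.219 -1.234
v 1.935 -0.484 0.382
v 1.077 0.253 -1.1
v 0.898 0.563 -0.761
v 0.591 0.563 -0.376
v 0.3 0.255 -0.125
v 0.161 -0.217 -0.125
v 0.239 -0.633 -0.377
v 0.497 -0.798 -0.763
v 0.816 -0.634 -1.101
v -2.776 3.016 -1.367
v -2.196 2.733 -1.463
v -3.184 2.447 -2.157
v -2.604 2.164 -2.253
v -2.945 2.033 -1.713
v -2.693 2.385 -1.225
v -2.687 2.795 -2.395
v -2.435 3.147 -1.907
v -2.141 2.597 -2.099
v -2.301 2.126 -1.677
v -3.079 3.054 -1.943
v -3.239 2.583 -1.521
v -2.181 -3.762 -1.461
v -1.475 -3.831 -0.784
v -1.371 -2.723 -2.199
v -0.665 -2.792 -1.522
v -1.555 -4.788 -2.218
v -0.849 -4.857 -1.541
v -0.745 -3.749 -2.956
v -0.039 -3.818 -2.279
v 1.132 -1.751 -2.066
v 1.677 -0.968 -1.735
v 1.813 -1.566 -0.543
v 1.268 -2.349 -0.874
v 1.077 -0.852 -1.608
v 1.213 -1.45 -0.417
v 0.498 -1.08 -1.656
v 0.633 -1.678 -0.465
v 0.161 -1.564 -1.861
v 0.297 -2.162 -0.67
v 0.195 -2.12 -2.144
v 0.331 -2.718 -0.953
v 0.587 -2.534 -2.397
v 0.723 -3.132 -1.205
v 1.187 -2.65 -2.523
v 1.323 -3.248 -1.332
v 1.767 -2.422 -2.475
v 1.902 -3.02 -1.284
v 2.103 -1.938 -2.27
v 2.239 -2.536 -1.079
v 2.069 -1.382 -1.987
v 2.205 -1.98 -0.796
f 2 1 4
f 2 4 3
f 4 1 5
f 4 5 3
f 5 1 6
f 5 6 3
f 6 1 7
f 6 7 3
f 7 1 8
f 7 8 3
f 8 1 9
f 8 9 3
f 9 1 10
f 9 10 3
f 10 1 11
f 10 11 3
f 11 1 12
f 11 12 3
f 12 1 13
f 12 13 3
f 13 1 14
f 13 14 3
f 14 1 15
f 14 15 3
f 15 1 16
f 15 16 3
f 16 1 2
f 16 2 3
f 18 17 20
f 18 20 19
f 20 17 21
f 20 21 19
f 21 17 22
f 21 22 19
f 22 17 23
f 22 23 19
f 23 17 24
f 23 24 19
f 24 17 25
f 24 25 19
f 25 17 26
f 25 26 19
f 26 17 27
f 26 27 19
f 27 17 18
f 27 18 19
f 28 39 33
f 28 33 29
f 28 29 35
f 28 35 38
f 28 38 39
f 29 33 37
f 33 39 32
f 39 38 30
f 38 35 34
f 35 29 36
f 31 37 32
f 31 32 30
f 31 30 34
f 31 34 36
f 31 36 37
f 32 37 33
f 30 32 39
f 34 30 38
f 36 34 35
f 37 36 29
f 41 43 40
f 44 41 40
f 40 43 42
f 42 44 40
f 41 47 43
f 45 41 44
f 45 47 41
f 43 47 42
f 46 44 42
f 42 47 46
f 46 45 44
f 47 45 46
f 49 48 52
f 49 52 50
f 50 52 53
f 50 53 51
f 52 48 54
f 52 54 53
f 53 54 55
f 53 55 51
f 54 48 56
f 54 56 55
f 55 56 57
f 55 57 51
f 56 48 58
f 56 58 57
f 57 58 59
f 57 59 51
f 58 48 60
f 58 60 59
f 59 60 61
f 59 61 51
f 60 48 62
f 60 62 61
f 61 62 63
f 61 63 51
f 62 48 64
f 62 64 63
f 63 64 65
f 63 65 51
f 64 48 66
f 64 66 65
f 65 66 67
f 65 67 51
f 66 48 68
f 66 68 67
f 67 68 69
f 67 69 51
f 68 48 49
f 68 49 69
f 69 49 50
f 69 50 51



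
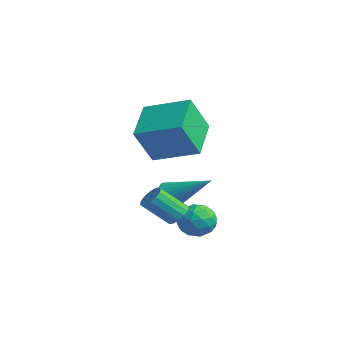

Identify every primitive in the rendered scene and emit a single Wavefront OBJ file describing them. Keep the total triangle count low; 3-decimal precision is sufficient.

v -0.318 -1.217 -0.028
v -0.005 -1.631 -0.264
v -0.49 -2.577 0.751
v -0.802 -2.163 0.988
v 0.172 -1.506 -0.064
v -0.313 -2.453 0.951
v 0.218 -1.304 0.147
v -0.267 -2.251 1.162
v 0.12 -1.079 0.31
v -0.364 -2.025 1.325
v -0.095 -0.891 0.383
v -0.579 -1.837 1.398
v -0.369 -0.79 0.346
v -0.854 -1.736 1.361
v -0.63 -0.803 0.209
v -1.115 -1.749 1.224
v -0.807 -0.927 0.009
v -1.292 -1.874 1.024
v -0.853 -1.129 -0.202
v -1.338 -2.076 0.813
v -0.756 -1.355 -0.365
v -1.24 -2.301 0.65
v -0.541 -1.543 -0.438
v -1.025 -2.489 0.577
v -0.266 -1.644 -0.401
v -0.751 -2.59 0.614
v -0.485 -0.01 -0.659
v -0.026 0.116 0.035
v 0.006 -1.276 -0.755
v 0.465 -1.15 -0.061
v -0.373 -1.2 -0.007
v -0.676 -0.418 0.052
v 0.656 -0.742 -0.772
v 0.353 0.04 -0.713
v 0.68 -0.337 -0.035
v 0.044 -0.62 0.437
v -0.064 -0.54 -1.157
v -0.7 -0.823 -0.685
v -0.299 0.164 -0.304
v 0.279 -1.324 -0.416
v -0.214 -1.353 -0.385
v 0.056 -1.279 0.023
v -0.681 -0.149 -0.293
v -0.411 -0.076 0.114
v -0.615 -0.849 0.089
v 0.391 -1.084 -0.834
v 0.661 -1.011 -0.427
v -0.076 0.119 -0.743
v 0.194 0.193 -0.335
v 0.595 -0.311 -0.809
v 0.386 -0.028 0.063
v 0.675 -0.772 0.006
v 0.787 -0.533 -0.411
v 0.609 -0.073 -0.376
v 0.012 -0.194 0.341
v 0.301 -0.938 0.284
v -0.192 -0.968 0.316
v -0.37 -0.508 0.351
v 0.427 -0.461 0.299
v -0.321 -0.222 -1.004
v -0.032 -0.966 -1.061
v 0.35 -0.652 -1.071
v 0.172 -0.192 -1.036
v -0.695 -0.388 -0.726
v -0.406 -1.132 -0.783
v -0.629 -1.087 -0.344
v -0.807 -0.627 -0.309
v -0.447 -0.699 -1.019
v -2.043 -1.308 2.303
v -1.971 -2.212 3.904
v -3.378 -0.038 3.08
v -3.306 -0.942 4.681
v -0.534 -0.098 2.919
v -0.462 -1.002 4.52
v -1.869 1.172 3.696
v -1.797 0.268 5.297
v -2.52 -0.241 -0.012
v -2.035 -0.701 -0.181
v -1.14 0.821 1.052
v -2.014 -0.526 -0.384
v -2.07 -0.307 -0.53
v -2.194 -0.078 -0.598
v -2.368 0.127 -0.576
v -2.565 0.275 -0.468
v -2.755 0.345 -0.291
v -2.91 0.326 -0.071
v -3.005 0.22 0.158
v -3.026 0.045 0.361
v -2.97 -0.174 0.507
v -2.846 -0.404 0.574
v -2.672 -0.608 0.552
v -2.475 -0.756 0.444
v -2.285 -0.826 0.267
v -2.13 -0.807 0.048
f 2 1 5
f 2 5 3
f 3 5 6
f 3 6 4
f 5 1 7
f 5 7 6
f 6 7 8
f 6 8 4
f 7 1 9
f 7 9 8
f 8 9 10
f 8 10 4
f 9 1 11
f 9 11 10
f 10 11 12
f 10 12 4
f 11 1 13
f 11 13 12
f 12 13 14
f 12 14 4
f 13 1 15
f 13 15 14
f 14 15 16
f 14 16 4
f 15 1 17
f 15 17 16
f 16 17 18
f 16 18 4
f 17 1 19
f 17 19 18
f 18 19 20
f 18 20 4
f 19 1 21
f 19 21 20
f 20 21 22
f 20 22 4
f 21 1 23
f 21 23 22
f 22 23 24
f 22 24 4
f 23 1 25
f 23 25 24
f 24 25 26
f 24 26 4
f 25 1 2
f 25 2 26
f 26 2 3
f 26 3 4
f 27 64 43
f 64 38 67
f 43 67 32
f 64 67 43
f 27 43 39
f 43 32 44
f 39 44 28
f 43 44 39
f 27 39 48
f 39 28 49
f 48 49 34
f 39 49 48
f 27 48 60
f 48 34 63
f 60 63 37
f 48 63 60
f 27 60 64
f 60 37 68
f 64 68 38
f 60 68 64
f 28 44 55
f 44 32 58
f 55 58 36
f 44 58 55
f 32 67 45
f 67 38 66
f 45 66 31
f 67 66 45
f 38 68 65
f 68 37 61
f 65 61 29
f 68 61 65
f 37 63 62
f 63 34 50
f 62 50 33
f 63 50 62
f 34 49 54
f 49 28 51
f 54 51 35
f 49 51 54
f 30 56 42
f 56 36 57
f 42 57 31
f 56 57 42
f 30 42 40
f 42 31 41
f 40 41 29
f 42 41 40
f 30 40 47
f 40 29 46
f 47 46 33
f 40 46 47
f 30 47 52
f 47 33 53
f 52 53 35
f 47 53 52
f 30 52 56
f 52 35 59
f 56 59 36
f 52 59 56
f 31 57 45
f 57 36 58
f 45 58 32
f 57 58 45
f 29 41 65
f 41 31 66
f 65 66 38
f 41 66 65
f 33 46 62
f 46 29 61
f 62 61 37
f 46 61 62
f 35 53 54
f 53 33 50
f 54 50 34
f 53 50 54
f 36 59 55
f 59 35 51
f 55 51 28
f 59 51 55
f 70 72 69
f 73 70 69
f 69 72 71
f 71 73 69
f 70 76 72
f 74 70 73
f 74 76 70
f 72 76 71
f 75 73 71
f 71 76 75
f 75 74 73
f 76 74 75
f 78 77 80
f 78 80 79
f 80 77 81
f 80 81 79
f 81 77 82
f 81 82 79
f 82 77 83
f 82 83 79
f 83 77 84
f 83 84 79
f 84 77 85
f 84 85 79
f 85 77 86
f 85 86 79
f 86 77 87
f 86 87 79
f 87 77 88
f 87 88 79
f 88 77 89
f 88 89 79
f 89 77 90
f 89 90 79
f 90 77 91
f 90 91 79
f 91 77 92
f 91 92 79
f 92 77 93
f 92 93 79
f 93 77 94
f 93 94 79
f 94 77 78
f 94 78 79



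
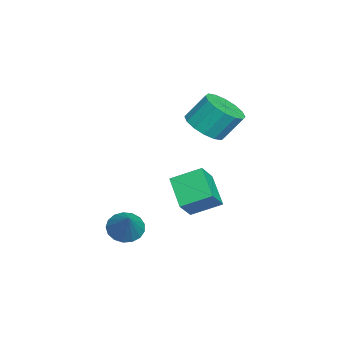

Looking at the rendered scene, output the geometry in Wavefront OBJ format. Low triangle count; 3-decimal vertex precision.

v -1.201 0.529 -2.737
v -0.362 0.144 -1.808
v -1.297 1.916 -2.074
v -0.458 1.531 -1.145
v 0.138 1.089 -3.715
v 0.977 0.704 -2.786
v 0.042 2.476 -3.052
v 0.881 2.091 -2.123
v 1.898 -1.502 -3.631
v 2.493 -1.54 -4.208
v 3.122 -1.198 -2.389
v 2.391 -1.156 -4.202
v 2.176 -0.851 -4.065
v 1.897 -0.696 -3.828
v 1.619 -0.725 -3.546
v 1.404 -0.933 -3.284
v 1.303 -1.27 -3.101
v 1.338 -1.661 -3.04
v 1.501 -2.016 -3.114
v 1.755 -2.253 -3.306
v 2.042 -2.318 -3.573
v 2.296 -2.196 -3.853
v 2.459 -1.915 -4.082
v -1.103 1.579 1.024
v -0.204 2.056 0.765
v -0.318 2.938 1.997
v -1.217 2.461 2.256
v -0.593 2.347 0.521
v -0.707 3.229 1.753
v -1.119 2.431 0.412
v -1.233 3.314 1.644
v -1.64 2.288 0.466
v -1.754 3.171 1.698
v -2.018 1.954 0.67
v -2.131 2.837 1.903
v -2.15 1.52 0.969
v -2.264 2.403 2.201
v -2.002 1.102 1.283
v -2.116 1.984 2.515
v -1.613 0.811 1.527
v -1.727 1.693 2.759
v -1.087 0.726 1.636
v -1.201 1.609 2.868
v -0.566 0.869 1.582
v -0.68 1.752 2.814
v -0.189 1.203 1.377
v -0.302 2.086 2.61
v -0.056 1.637 1.079
v -0.17 2.52 2.311
f 2 4 1
f 5 2 1
f 1 4 3
f 3 5 1
f 2 8 4
f 6 2 5
f 6 8 2
f 4 8 3
f 7 5 3
f 3 8 7
f 7 6 5
f 8 6 7
f 10 9 12
f 10 12 11
f 12 9 13
f 12 13 11
f 13 9 14
f 13 14 11
f 14 9 15
f 14 15 11
f 15 9 16
f 15 16 11
f 16 9 17
f 16 17 11
f 17 9 18
f 17 18 11
f 18 9 19
f 18 19 11
f 19 9 20
f 19 20 11
f 20 9 21
f 20 21 11
f 21 9 22
f 21 22 11
f 22 9 23
f 22 23 11
f 23 9 10
f 23 10 11
f 25 24 28
f 25 28 26
f 26 28 29
f 26 29 27
f 28 24 30
f 28 30 29
f 29 30 31
f 29 31 27
f 30 24 32
f 30 32 31
f 31 32 33
f 31 33 27
f 32 24 34
f 32 34 33
f 33 34 35
f 33 35 27
f 34 24 36
f 34 36 35
f 35 36 37
f 35 37 27
f 36 24 38
f 36 38 37
f 37 38 39
f 37 39 27
f 38 24 40
f 38 40 39
f 39 40 41
f 39 41 27
f 40 24 42
f 40 42 41
f 41 42 43
f 41 43 27
f 42 24 44
f 42 44 43
f 43 44 45
f 43 45 27
f 44 24 46
f 44 46 45
f 45 46 47
f 45 47 27
f 46 24 48
f 46 48 47
f 47 48 49
f 47 49 27
f 48 24 25
f 48 25 49
f 49 25 26
f 49 26 27



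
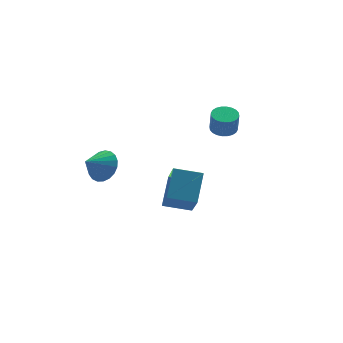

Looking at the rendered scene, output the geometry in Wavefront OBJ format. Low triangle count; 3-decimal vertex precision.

v -0.909 0.247 -2.603
v -1.369 -1.004 -1.072
v -0.005 1.226 -1.532
v -0.465 -0.024 -0.001
v 0.245 -0.516 -2.879
v -0.215 -1.766 -1.348
v 1.149 0.464 -1.808
v 0.689 -0.787 -0.277
v 3.414 1.946 0.269
v 3.749 1.372 0.184
v 3.7 1.18 1.286
v 3.366 1.754 1.371
v 3.945 1.54 0.222
v 3.897 1.349 1.324
v 4.061 1.77 0.267
v 4.012 1.579 1.369
v 4.078 2.027 0.312
v 4.029 1.836 1.415
v 3.994 2.271 0.351
v 3.945 2.08 1.453
v 3.822 2.466 0.377
v 3.773 2.275 1.48
v 3.588 2.582 0.387
v 3.539 2.391 1.489
v 3.327 2.601 0.379
v 3.278 2.409 1.481
v 3.08 2.52 0.354
v 3.031 2.328 1.456
v 2.883 2.351 0.316
v 2.835 2.16 1.418
v 2.768 2.121 0.271
v 2.719 1.93 1.373
v 2.751 1.864 0.225
v 2.702 1.673 1.328
v 2.835 1.62 0.187
v 2.786 1.429 1.289
v 3.007 1.425 0.16
v 2.958 1.234 1.263
v 3.241 1.309 0.151
v 3.192 1.118 1.253
v 3.502 1.291 0.159
v 3.453 1.099 1.261
v -2.693 2.629 -0.679
v -2.14 2.418 0.013
v -3.667 2.491 0.059
v -2.168 2.794 0.046
v -2.286 3.141 -0.046
v -2.475 3.4 -0.248
v -2.702 3.525 -0.524
v -2.927 3.496 -0.826
v -3.111 3.316 -1.104
v -3.223 3.018 -1.307
v -3.244 2.652 -1.403
v -3.169 2.282 -1.373
v -3.011 1.973 -1.223
v -2.799 1.776 -0.979
v -2.568 1.727 -0.683
v -2.359 1.834 -0.386
v -2.207 2.079 -0.14
f 2 4 1
f 5 2 1
f 1 4 3
f 3 5 1
f 2 8 4
f 6 2 5
f 6 8 2
f 4 8 3
f 7 5 3
f 3 8 7
f 7 6 5
f 8 6 7
f 10 9 13
f 10 13 11
f 11 13 14
f 11 14 12
f 13 9 15
f 13 15 14
f 14 15 16
f 14 16 12
f 15 9 17
f 15 17 16
f 16 17 18
f 16 18 12
f 17 9 19
f 17 19 18
f 18 19 20
f 18 20 12
f 19 9 21
f 19 21 20
f 20 21 22
f 20 22 12
f 21 9 23
f 21 23 22
f 22 23 24
f 22 24 12
f 23 9 25
f 23 25 24
f 24 25 26
f 24 26 12
f 25 9 27
f 25 27 26
f 26 27 28
f 26 28 12
f 27 9 29
f 27 29 28
f 28 29 30
f 28 30 12
f 29 9 31
f 29 31 30
f 30 31 32
f 30 32 12
f 31 9 33
f 31 33 32
f 32 33 34
f 32 34 12
f 33 9 35
f 33 35 34
f 34 35 36
f 34 36 12
f 35 9 37
f 35 37 36
f 36 37 38
f 36 38 12
f 37 9 39
f 37 39 38
f 38 39 40
f 38 40 12
f 39 9 41
f 39 41 40
f 40 41 42
f 40 42 12
f 41 9 10
f 41 10 42
f 42 10 11
f 42 11 12
f 44 43 46
f 44 46 45
f 46 43 47
f 46 47 45
f 47 43 48
f 47 48 45
f 48 43 49
f 48 49 45
f 49 43 50
f 49 50 45
f 50 43 51
f 50 51 45
f 51 43 52
f 51 52 45
f 52 43 53
f 52 53 45
f 53 43 54
f 53 54 45
f 54 43 55
f 54 55 45
f 55 43 56
f 55 56 45
f 56 43 57
f 56 57 45
f 57 43 58
f 57 58 45
f 58 43 59
f 58 59 45
f 59 43 44
f 59 44 45



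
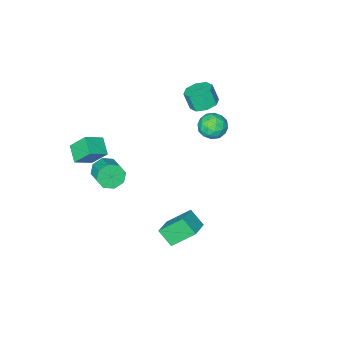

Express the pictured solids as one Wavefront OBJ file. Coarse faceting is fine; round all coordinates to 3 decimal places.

v -3.337 0.561 -0.502
v -2.8 0.536 -1.217
v -2.92 -0.776 -0.143
v -2.383 -0.801 -0.858
v -2.192 -0.259 -0.173
v -2.449 0.568 -0.395
v -3.271 -0.808 -0.965
v -3.528 0.019 -1.187
v -2.759 -0.309 -1.502
v -2.093 0.03 -1.013
v -3.627 -0.27 -0.347
v -2.961 0.069 0.142
v -3.105 0.666 -0.891
v -2.615 -0.906 -0.469
v -2.503 -0.588 -0.067
v -2.187 -0.602 -0.487
v -2.899 0.684 -0.408
v -2.583 0.67 -0.828
v -2.226 0.202 -0.215
v -3.137 -0.91 -0.532
v -2.821 -0.924 -0.952
v -3.533 0.362 -0.873
v -3.217 0.348 -1.293
v -3.494 -0.442 -1.145
v -2.765 0.154 -1.479
v -2.521 -0.632 -1.268
v -3.042 -0.636 -1.331
v -3.194 -0.15 -1.461
v -2.374 0.354 -1.191
v -2.129 -0.432 -0.98
v -2.016 -0.114 -0.578
v -2.167 0.372 -0.709
v -2.35 -0.143 -1.359
v -3.591 0.192 -0.38
v -3.346 -0.594 -0.169
v -3.553 -0.612 -0.651
v -3.704 -0.126 -0.782
v -3.199 0.392 -0.092
v -2.955 -0.394 0.119
v -2.526 -0.09 0.101
v -2.678 0.396 -0.029
v -3.37 -0.097 -0.001
v 2.122 3.303 -4.654
v 2.317 2.469 -3.887
v 1.157 4.129 -3.51
v 1.352 3.295 -2.743
v 3.148 3.925 -4.237
v 3.343 3.091 -3.47
v 2.183 4.751 -3.093
v 2.378 3.917 -2.326
v 3.31 -1.335 -0.347
v 2.921 -2.269 0.134
v 4.354 -1.463 0.25
v 3.965 -2.397 0.731
v 3.815 -2.083 -1.391
v 3.426 -3.017 -0.91
v 4.859 -2.211 -0.794
v 4.47 -3.145 -0.313
v -3.284 -1.379 0.074
v -2.544 -1.708 -0.148
v -2.416 -2.13 0.903
v -3.156 -1.801 1.126
v -2.488 -1.111 0.085
v -2.36 -1.533 1.136
v -2.899 -0.671 0.311
v -2.77 -1.093 1.363
v -3.535 -0.646 0.399
v -3.407 -1.068 1.45
v -4.024 -1.05 0.297
v -3.896 -1.472 1.348
v -4.08 -1.647 0.064
v -3.952 -2.069 1.115
v -3.67 -2.087 -0.163
v -3.541 -2.509 0.889
v -3.033 -2.112 -0.25
v -2.905 -2.534 0.801
v 3.043 -1.986 -2.465
v 3.543 -2.414 -1.975
v 3.938 -1.301 -1.406
v 3.437 -0.874 -1.895
v 3.822 -2.239 -2.51
v 4.216 -1.127 -1.941
v 3.644 -1.916 -3.018
v 4.038 -0.804 -2.449
v 3.114 -1.634 -3.202
v 3.508 -0.522 -2.633
v 2.542 -1.559 -2.954
v 2.937 -0.446 -2.385
v 2.264 -1.733 -2.419
v 2.658 -0.621 -1.85
v 2.442 -2.056 -1.911
v 2.836 -0.944 -1.342
v 2.972 -2.338 -1.727
v 3.366 -1.226 -1.158
f 1 38 17
f 38 12 41
f 17 41 6
f 38 41 17
f 1 17 13
f 17 6 18
f 13 18 2
f 17 18 13
f 1 13 22
f 13 2 23
f 22 23 8
f 13 23 22
f 1 22 34
f 22 8 37
f 34 37 11
f 22 37 34
f 1 34 38
f 34 11 42
f 38 42 12
f 34 42 38
f 2 18 29
f 18 6 32
f 29 32 10
f 18 32 29
f 6 41 19
f 41 12 40
f 19 40 5
f 41 40 19
f 12 42 39
f 42 11 35
f 39 35 3
f 42 35 39
f 11 37 36
f 37 8 24
f 36 24 7
f 37 24 36
f 8 23 28
f 23 2 25
f 28 25 9
f 23 25 28
f 4 30 16
f 30 10 31
f 16 31 5
f 30 31 16
f 4 16 14
f 16 5 15
f 14 15 3
f 16 15 14
f 4 14 21
f 14 3 20
f 21 20 7
f 14 20 21
f 4 21 26
f 21 7 27
f 26 27 9
f 21 27 26
f 4 26 30
f 26 9 33
f 30 33 10
f 26 33 30
f 5 31 19
f 31 10 32
f 19 32 6
f 31 32 19
f 3 15 39
f 15 5 40
f 39 40 12
f 15 40 39
f 7 20 36
f 20 3 35
f 36 35 11
f 20 35 36
f 9 27 28
f 27 7 24
f 28 24 8
f 27 24 28
f 10 33 29
f 33 9 25
f 29 25 2
f 33 25 29
f 44 46 43
f 47 44 43
f 43 46 45
f 45 47 43
f 44 50 46
f 48 44 47
f 48 50 44
f 46 50 45
f 49 47 45
f 45 50 49
f 49 48 47
f 50 48 49
f 52 54 51
f 55 52 51
f 51 54 53
f 53 55 51
f 52 58 54
f 56 52 55
f 56 58 52
f 54 58 53
f 57 55 53
f 53 58 57
f 57 56 55
f 58 56 57
f 60 59 63
f 60 63 61
f 61 63 64
f 61 64 62
f 63 59 65
f 63 65 64
f 64 65 66
f 64 66 62
f 65 59 67
f 65 67 66
f 66 67 68
f 66 68 62
f 67 59 69
f 67 69 68
f 68 69 70
f 68 70 62
f 69 59 71
f 69 71 70
f 70 71 72
f 70 72 62
f 71 59 73
f 71 73 72
f 72 73 74
f 72 74 62
f 73 59 75
f 73 75 74
f 74 75 76
f 74 76 62
f 75 59 60
f 75 60 76
f 76 60 61
f 76 61 62
f 78 77 81
f 78 81 79
f 79 81 82
f 79 82 80
f 81 77 83
f 81 83 82
f 82 83 84
f 82 84 80
f 83 77 85
f 83 85 84
f 84 85 86
f 84 86 80
f 85 77 87
f 85 87 86
f 86 87 88
f 86 88 80
f 87 77 89
f 87 89 88
f 88 89 90
f 88 90 80
f 89 77 91
f 89 91 90
f 90 91 92
f 90 92 80
f 91 77 93
f 91 93 92
f 92 93 94
f 92 94 80
f 93 77 78
f 93 78 94
f 94 78 79
f 94 79 80



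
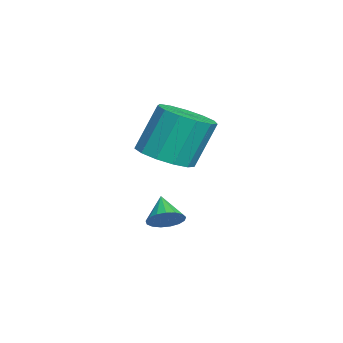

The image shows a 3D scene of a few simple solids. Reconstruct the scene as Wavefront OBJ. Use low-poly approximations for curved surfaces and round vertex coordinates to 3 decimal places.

v 0.727 3.249 -3.496
v 1.039 2.731 -3.259
v -0.107 3.071 -2.784
v 1.14 2.966 -3.082
v 1.146 3.266 -3
v 1.056 3.562 -3.031
v 0.891 3.786 -3.169
v 0.688 3.888 -3.382
v 0.494 3.843 -3.62
v 0.353 3.662 -3.831
v 0.298 3.386 -3.964
v 0.341 3.079 -3.99
v 0.472 2.811 -3.903
v 0.662 2.643 -3.723
v 0.867 2.614 -3.49
v 0.452 3.199 -0.826
v 1.095 2.5 -0.427
v 0.791 3.222 1.326
v 0.148 3.921 0.926
v 1.419 2.962 -0.562
v 1.115 3.685 1.191
v 1.436 3.5 -0.78
v 1.132 4.222 0.973
v 1.14 3.942 -1.013
v 0.837 4.664 0.739
v 0.626 4.148 -1.187
v 0.323 4.87 0.566
v 0.057 4.052 -1.247
v -0.246 4.775 0.506
v -0.387 3.686 -1.172
v -0.69 4.409 0.58
v -0.565 3.165 -0.988
v -0.868 3.888 0.764
v -0.42 2.655 -0.753
v -0.723 3.377 1
v 0.002 2.317 -0.541
v -0.301 3.04 1.212
v 0.566 2.26 -0.419
v 0.263 2.982 1.333
f 2 1 4
f 2 4 3
f 4 1 5
f 4 5 3
f 5 1 6
f 5 6 3
f 6 1 7
f 6 7 3
f 7 1 8
f 7 8 3
f 8 1 9
f 8 9 3
f 9 1 10
f 9 10 3
f 10 1 11
f 10 11 3
f 11 1 12
f 11 12 3
f 12 1 13
f 12 13 3
f 13 1 14
f 13 14 3
f 14 1 15
f 14 15 3
f 15 1 2
f 15 2 3
f 17 16 20
f 17 20 18
f 18 20 21
f 18 21 19
f 20 16 22
f 20 22 21
f 21 22 23
f 21 23 19
f 22 16 24
f 22 24 23
f 23 24 25
f 23 25 19
f 24 16 26
f 24 26 25
f 25 26 27
f 25 27 19
f 26 16 28
f 26 28 27
f 27 28 29
f 27 29 19
f 28 16 30
f 28 30 29
f 29 30 31
f 29 31 19
f 30 16 32
f 30 32 31
f 31 32 33
f 31 33 19
f 32 16 34
f 32 34 33
f 33 34 35
f 33 35 19
f 34 16 36
f 34 36 35
f 35 36 37
f 35 37 19
f 36 16 38
f 36 38 37
f 37 38 39
f 37 39 19
f 38 16 17
f 38 17 39
f 39 17 18
f 39 18 19



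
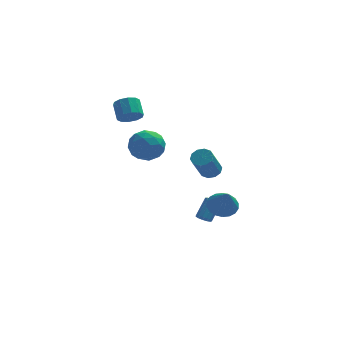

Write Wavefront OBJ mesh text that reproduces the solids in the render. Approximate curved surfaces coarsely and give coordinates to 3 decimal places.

v 2.298 1.917 -4.298
v 2.517 2.186 -4.67
v 3.142 3.053 -3.675
v 2.922 2.783 -3.302
v 2.263 2.311 -4.619
v 2.888 3.178 -3.624
v 2.02 2.31 -4.466
v 2.645 3.177 -3.471
v 1.865 2.184 -4.259
v 2.49 3.051 -3.264
v 1.848 1.973 -4.065
v 2.472 2.84 -3.07
v 1.973 1.745 -3.944
v 2.597 2.612 -2.949
v 2.201 1.57 -3.936
v 2.826 2.437 -2.94
v 2.461 1.506 -4.042
v 3.085 2.373 -3.047
v 2.668 1.572 -4.23
v 3.292 2.439 -3.235
v 2.758 1.748 -4.439
v 3.382 2.614 -3.444
v 2.702 1.976 -4.603
v 3.326 2.843 -3.608
v -1.773 0.735 2.461
v -1.239 0.936 3.443
v -0.901 -0.876 2.317
v -0.367 -0.675 3.299
v -1.485 -0.879 3.291
v -2.023 0.117 3.38
v -0.117 -0.057 2.38
v -0.655 0.939 2.469
v -0.216 0.446 3.393
v -1.061 -0.062 3.956
v -1.079 0.122 1.804
v -1.924 -0.386 2.367
v -1.582 0.977 2.965
v -0.558 -0.917 2.795
v -1.214 -1.037 2.79
v -0.901 -0.919 3.368
v -2.043 0.496 2.928
v -1.73 0.614 3.505
v -1.874 -0.453 3.415
v -0.41 -0.554 2.255
v -0.097 -0.436 2.832
v -1.239 0.979 2.392
v -0.926 1.097 2.97
v -0.266 0.513 2.345
v -0.667 0.807 3.513
v -0.155 -0.14 3.428
v -0.008 0.224 2.888
v -0.324 0.809 2.94
v -1.164 0.509 3.844
v -0.652 -0.438 3.759
v -1.308 -0.558 3.754
v -1.625 0.027 3.806
v -0.563 0.221 3.814
v -1.488 0.498 2.001
v -0.976 -0.449 1.916
v -0.515 0.033 1.954
v -0.832 0.618 2.006
v -1.985 0.2 2.332
v -1.473 -0.747 2.247
v -1.816 -0.749 2.82
v -2.132 -0.164 2.872
v -1.577 -0.161 1.946
v 2.587 0.868 0.352
v 3.116 0.446 0.285
v 2.522 -0.55 1.84
v 1.993 -0.128 1.908
v 3.234 0.764 0.533
v 2.64 -0.232 2.088
v 3.105 1.121 0.713
v 2.511 0.125 2.268
v 2.778 1.382 0.755
v 2.184 0.386 2.31
v 2.378 1.446 0.643
v 1.784 0.45 2.198
v 2.058 1.29 0.42
v 1.464 0.294 1.975
v 1.94 0.972 0.172
v 1.346 -0.024 1.727
v 2.069 0.615 -0.008
v 1.475 -0.381 1.547
v 2.396 0.354 -0.05
v 1.802 -0.642 1.505
v 2.796 0.29 0.062
v 2.202 -0.706 1.617
v 3.231 0.261 -2.236
v 4.156 0.429 -2.237
v 3.429 -0.821 -0.724
v 4.005 0.737 -1.997
v 3.701 0.951 -1.804
v 3.304 1.028 -1.697
v 2.893 0.953 -1.697
v 2.548 0.741 -1.803
v 2.339 0.434 -1.995
v 2.306 0.093 -2.235
v 2.456 -0.215 -2.475
v 2.76 -0.429 -2.668
v 3.157 -0.506 -2.775
v 3.569 -0.431 -2.775
v 3.913 -0.219 -2.669
v 4.123 0.088 -2.477
v -1.831 3.263 3.537
v -1.318 2.944 4.046
v -1.496 3.877 4.812
v -2.009 4.197 4.303
v -1.069 3.238 3.746
v -1.248 4.171 4.511
v -1.112 3.541 3.366
v -1.29 4.475 4.131
v -1.429 3.739 3.051
v -1.607 4.672 3.817
v -1.899 3.755 2.922
v -2.077 4.688 3.688
v -2.344 3.583 3.028
v -2.522 4.516 3.794
v -2.592 3.289 3.329
v -2.771 4.222 4.094
v -2.55 2.985 3.709
v -2.728 3.919 4.474
v -2.233 2.788 4.023
v -2.411 3.721 4.789
v -1.763 2.772 4.152
v -1.941 3.705 4.918
f 2 1 5
f 2 5 3
f 3 5 6
f 3 6 4
f 5 1 7
f 5 7 6
f 6 7 8
f 6 8 4
f 7 1 9
f 7 9 8
f 8 9 10
f 8 10 4
f 9 1 11
f 9 11 10
f 10 11 12
f 10 12 4
f 11 1 13
f 11 13 12
f 12 13 14
f 12 14 4
f 13 1 15
f 13 15 14
f 14 15 16
f 14 16 4
f 15 1 17
f 15 17 16
f 16 17 18
f 16 18 4
f 17 1 19
f 17 19 18
f 18 19 20
f 18 20 4
f 19 1 21
f 19 21 20
f 20 21 22
f 20 22 4
f 21 1 23
f 21 23 22
f 22 23 24
f 22 24 4
f 23 1 2
f 23 2 24
f 24 2 3
f 24 3 4
f 25 62 41
f 62 36 65
f 41 65 30
f 62 65 41
f 25 41 37
f 41 30 42
f 37 42 26
f 41 42 37
f 25 37 46
f 37 26 47
f 46 47 32
f 37 47 46
f 25 46 58
f 46 32 61
f 58 61 35
f 46 61 58
f 25 58 62
f 58 35 66
f 62 66 36
f 58 66 62
f 26 42 53
f 42 30 56
f 53 56 34
f 42 56 53
f 30 65 43
f 65 36 64
f 43 64 29
f 65 64 43
f 36 66 63
f 66 35 59
f 63 59 27
f 66 59 63
f 35 61 60
f 61 32 48
f 60 48 31
f 61 48 60
f 32 47 52
f 47 26 49
f 52 49 33
f 47 49 52
f 28 54 40
f 54 34 55
f 40 55 29
f 54 55 40
f 28 40 38
f 40 29 39
f 38 39 27
f 40 39 38
f 28 38 45
f 38 27 44
f 45 44 31
f 38 44 45
f 28 45 50
f 45 31 51
f 50 51 33
f 45 51 50
f 28 50 54
f 50 33 57
f 54 57 34
f 50 57 54
f 29 55 43
f 55 34 56
f 43 56 30
f 55 56 43
f 27 39 63
f 39 29 64
f 63 64 36
f 39 64 63
f 31 44 60
f 44 27 59
f 60 59 35
f 44 59 60
f 33 51 52
f 51 31 48
f 52 48 32
f 51 48 52
f 34 57 53
f 57 33 49
f 53 49 26
f 57 49 53
f 68 67 71
f 68 71 69
f 69 71 72
f 69 72 70
f 71 67 73
f 71 73 72
f 72 73 74
f 72 74 70
f 73 67 75
f 73 75 74
f 74 75 76
f 74 76 70
f 75 67 77
f 75 77 76
f 76 77 78
f 76 78 70
f 77 67 79
f 77 79 78
f 78 79 80
f 78 80 70
f 79 67 81
f 79 81 80
f 80 81 82
f 80 82 70
f 81 67 83
f 81 83 82
f 82 83 84
f 82 84 70
f 83 67 85
f 83 85 84
f 84 85 86
f 84 86 70
f 85 67 87
f 85 87 86
f 86 87 88
f 86 88 70
f 87 67 68
f 87 68 88
f 88 68 69
f 88 69 70
f 90 89 92
f 90 92 91
f 92 89 93
f 92 93 91
f 93 89 94
f 93 94 91
f 94 89 95
f 94 95 91
f 95 89 96
f 95 96 91
f 96 89 97
f 96 97 91
f 97 89 98
f 97 98 91
f 98 89 99
f 98 99 91
f 99 89 100
f 99 100 91
f 100 89 101
f 100 101 91
f 101 89 102
f 101 102 91
f 102 89 103
f 102 103 91
f 103 89 104
f 103 104 91
f 104 89 90
f 104 90 91
f 106 105 109
f 106 109 107
f 107 109 110
f 107 110 108
f 109 105 111
f 109 111 110
f 110 111 112
f 110 112 108
f 111 105 113
f 111 113 112
f 112 113 114
f 112 114 108
f 113 105 115
f 113 115 114
f 114 115 116
f 114 116 108
f 115 105 117
f 115 117 116
f 116 117 118
f 116 118 108
f 117 105 119
f 117 119 118
f 118 119 120
f 118 120 108
f 119 105 121
f 119 121 120
f 120 121 122
f 120 122 108
f 121 105 123
f 121 123 122
f 122 123 124
f 122 124 108
f 123 105 125
f 123 125 124
f 124 125 126
f 124 126 108
f 125 105 106
f 125 106 126
f 126 106 107
f 126 107 108

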